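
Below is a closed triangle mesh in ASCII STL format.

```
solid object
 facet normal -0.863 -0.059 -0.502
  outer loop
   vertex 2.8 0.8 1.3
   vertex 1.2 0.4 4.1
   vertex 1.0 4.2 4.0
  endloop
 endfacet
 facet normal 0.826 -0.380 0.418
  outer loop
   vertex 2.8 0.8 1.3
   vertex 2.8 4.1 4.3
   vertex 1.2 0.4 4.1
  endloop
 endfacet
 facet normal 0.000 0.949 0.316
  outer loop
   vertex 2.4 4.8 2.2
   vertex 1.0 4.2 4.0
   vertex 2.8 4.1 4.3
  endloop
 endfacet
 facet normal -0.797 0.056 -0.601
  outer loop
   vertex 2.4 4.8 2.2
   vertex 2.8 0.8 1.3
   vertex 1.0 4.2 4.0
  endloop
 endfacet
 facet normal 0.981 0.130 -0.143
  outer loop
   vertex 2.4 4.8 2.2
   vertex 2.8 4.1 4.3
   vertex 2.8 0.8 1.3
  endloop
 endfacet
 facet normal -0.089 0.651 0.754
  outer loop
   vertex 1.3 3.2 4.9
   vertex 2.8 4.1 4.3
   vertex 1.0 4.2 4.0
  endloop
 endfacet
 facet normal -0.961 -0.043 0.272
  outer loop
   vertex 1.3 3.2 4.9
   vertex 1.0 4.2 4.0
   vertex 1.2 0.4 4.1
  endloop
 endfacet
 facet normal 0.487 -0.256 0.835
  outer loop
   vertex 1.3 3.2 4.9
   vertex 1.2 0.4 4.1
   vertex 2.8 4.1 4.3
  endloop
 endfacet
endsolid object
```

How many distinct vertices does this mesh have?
6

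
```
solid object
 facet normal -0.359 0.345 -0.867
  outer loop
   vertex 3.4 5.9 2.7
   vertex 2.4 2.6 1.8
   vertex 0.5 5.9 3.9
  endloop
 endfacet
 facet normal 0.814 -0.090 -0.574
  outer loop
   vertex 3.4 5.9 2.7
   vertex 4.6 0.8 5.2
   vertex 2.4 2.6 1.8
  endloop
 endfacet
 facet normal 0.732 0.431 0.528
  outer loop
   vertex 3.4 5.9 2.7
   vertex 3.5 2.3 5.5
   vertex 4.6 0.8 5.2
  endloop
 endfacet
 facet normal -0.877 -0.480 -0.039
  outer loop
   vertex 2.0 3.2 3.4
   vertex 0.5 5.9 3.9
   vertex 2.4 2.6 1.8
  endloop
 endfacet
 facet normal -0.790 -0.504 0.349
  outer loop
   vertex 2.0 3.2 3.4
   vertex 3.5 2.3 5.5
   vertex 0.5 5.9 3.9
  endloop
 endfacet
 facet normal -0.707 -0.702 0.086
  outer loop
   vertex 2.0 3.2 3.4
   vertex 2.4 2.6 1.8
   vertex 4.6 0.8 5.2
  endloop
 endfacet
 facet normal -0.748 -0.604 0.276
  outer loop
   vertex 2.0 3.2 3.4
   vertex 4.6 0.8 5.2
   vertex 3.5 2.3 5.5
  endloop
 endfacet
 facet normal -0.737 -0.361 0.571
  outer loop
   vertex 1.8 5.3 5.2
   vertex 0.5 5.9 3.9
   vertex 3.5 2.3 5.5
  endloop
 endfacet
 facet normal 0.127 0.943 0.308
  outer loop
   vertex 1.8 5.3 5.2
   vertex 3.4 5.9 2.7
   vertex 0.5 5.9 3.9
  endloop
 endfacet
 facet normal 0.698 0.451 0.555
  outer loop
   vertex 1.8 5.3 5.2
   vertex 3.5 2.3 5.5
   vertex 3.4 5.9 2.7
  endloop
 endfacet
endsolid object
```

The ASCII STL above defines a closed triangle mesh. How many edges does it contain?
15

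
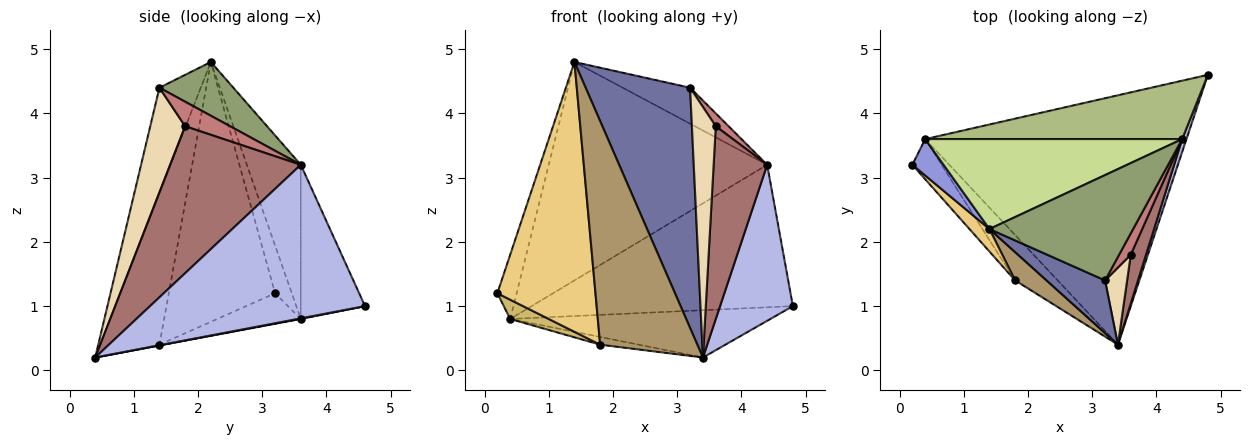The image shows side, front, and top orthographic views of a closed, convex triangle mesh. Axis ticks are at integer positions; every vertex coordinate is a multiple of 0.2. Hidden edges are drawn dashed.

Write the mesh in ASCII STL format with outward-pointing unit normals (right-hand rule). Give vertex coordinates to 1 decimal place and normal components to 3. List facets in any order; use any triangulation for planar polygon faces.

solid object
 facet normal -0.361 -0.911 0.200
  outer loop
   vertex 3.2 1.4 4.4
   vertex 1.4 2.2 4.8
   vertex 3.4 0.4 0.2
  endloop
 endfacet
 facet normal 0.002 0.186 -0.982
  outer loop
   vertex 0.4 3.6 0.8
   vertex 4.8 4.6 1.0
   vertex 3.4 0.4 0.2
  endloop
 endfacet
 facet normal -0.602 0.695 0.394
  outer loop
   vertex 0.4 3.6 0.8
   vertex 0.2 3.2 1.2
   vertex 1.4 2.2 4.8
  endloop
 endfacet
 facet normal 0.947 -0.321 0.026
  outer loop
   vertex 4.4 3.6 3.2
   vertex 3.4 0.4 0.2
   vertex 4.8 4.6 1.0
  endloop
 endfacet
 facet normal 0.334 0.305 0.892
  outer loop
   vertex 4.4 3.6 3.2
   vertex 1.4 2.2 4.8
   vertex 3.2 1.4 4.4
  endloop
 endfacet
 facet normal -0.222 0.902 0.370
  outer loop
   vertex 4.4 3.6 3.2
   vertex 4.8 4.6 1.0
   vertex 0.4 3.6 0.8
  endloop
 endfacet
 facet normal -0.223 0.901 0.371
  outer loop
   vertex 4.4 3.6 3.2
   vertex 0.4 3.6 0.8
   vertex 1.4 2.2 4.8
  endloop
 endfacet
 facet normal -0.019 0.167 -0.986
  outer loop
   vertex 1.8 1.4 0.4
   vertex 0.4 3.6 0.8
   vertex 3.4 0.4 0.2
  endloop
 endfacet
 facet normal -0.517 -0.849 0.107
  outer loop
   vertex 1.8 1.4 0.4
   vertex 3.4 0.4 0.2
   vertex 1.4 2.2 4.8
  endloop
 endfacet
 facet normal -0.684 -0.316 -0.658
  outer loop
   vertex 1.8 1.4 0.4
   vertex 0.2 3.2 1.2
   vertex 0.4 3.6 0.8
  endloop
 endfacet
 facet normal -0.734 -0.677 0.056
  outer loop
   vertex 1.8 1.4 0.4
   vertex 1.4 2.2 4.8
   vertex 0.2 3.2 1.2
  endloop
 endfacet
 facet normal 0.813 -0.556 0.171
  outer loop
   vertex 3.6 1.8 3.8
   vertex 3.2 1.4 4.4
   vertex 3.4 0.4 0.2
  endloop
 endfacet
 facet normal 0.921 -0.377 0.096
  outer loop
   vertex 3.6 1.8 3.8
   vertex 3.4 0.4 0.2
   vertex 4.4 3.6 3.2
  endloop
 endfacet
 facet normal 0.874 -0.250 0.416
  outer loop
   vertex 3.6 1.8 3.8
   vertex 4.4 3.6 3.2
   vertex 3.2 1.4 4.4
  endloop
 endfacet
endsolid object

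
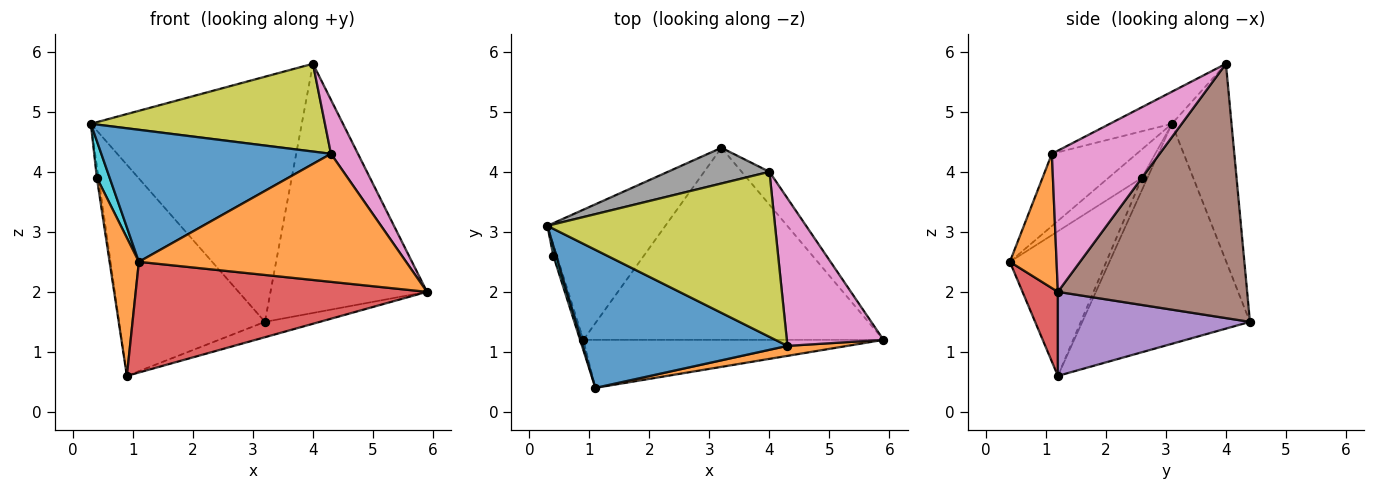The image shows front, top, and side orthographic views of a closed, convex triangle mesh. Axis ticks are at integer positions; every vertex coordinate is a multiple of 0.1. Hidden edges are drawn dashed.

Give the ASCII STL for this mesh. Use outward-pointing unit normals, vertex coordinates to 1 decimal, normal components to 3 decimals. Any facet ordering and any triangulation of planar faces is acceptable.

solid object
 facet normal -0.247 -0.670 0.700
  outer loop
   vertex 4.3 1.1 4.3
   vertex 0.3 3.1 4.8
   vertex 1.1 0.4 2.5
  endloop
 endfacet
 facet normal 0.172 -0.982 0.077
  outer loop
   vertex 4.3 1.1 4.3
   vertex 1.1 0.4 2.5
   vertex 5.9 1.2 2.0
  endloop
 endfacet
 facet normal -0.700 0.608 -0.375
  outer loop
   vertex 0.9 1.2 0.6
   vertex 0.3 3.1 4.8
   vertex 3.2 4.4 1.5
  endloop
 endfacet
 facet normal 0.111 -0.912 -0.396
  outer loop
   vertex 0.9 1.2 0.6
   vertex 5.9 1.2 2.0
   vertex 1.1 0.4 2.5
  endloop
 endfacet
 facet normal 0.269 0.077 -0.960
  outer loop
   vertex 0.9 1.2 0.6
   vertex 3.2 4.4 1.5
   vertex 5.9 1.2 2.0
  endloop
 endfacet
 facet normal 0.768 0.635 -0.084
  outer loop
   vertex 4.0 4.0 5.8
   vertex 5.9 1.2 2.0
   vertex 3.2 4.4 1.5
  endloop
 endfacet
 facet normal 0.808 -0.203 0.553
  outer loop
   vertex 4.0 4.0 5.8
   vertex 4.3 1.1 4.3
   vertex 5.9 1.2 2.0
  endloop
 endfacet
 facet normal -0.269 0.953 0.139
  outer loop
   vertex 4.0 4.0 5.8
   vertex 3.2 4.4 1.5
   vertex 0.3 3.1 4.8
  endloop
 endfacet
 facet normal -0.123 -0.466 0.876
  outer loop
   vertex 4.0 4.0 5.8
   vertex 0.3 3.1 4.8
   vertex 4.3 1.1 4.3
  endloop
 endfacet
 facet normal -0.930 -0.356 0.094
  outer loop
   vertex 0.4 2.6 3.9
   vertex 1.1 0.4 2.5
   vertex 0.3 3.1 4.8
  endloop
 endfacet
 facet normal -0.923 0.284 -0.260
  outer loop
   vertex 0.4 2.6 3.9
   vertex 0.3 3.1 4.8
   vertex 0.9 1.2 0.6
  endloop
 endfacet
 facet normal -0.957 -0.291 -0.022
  outer loop
   vertex 0.4 2.6 3.9
   vertex 0.9 1.2 0.6
   vertex 1.1 0.4 2.5
  endloop
 endfacet
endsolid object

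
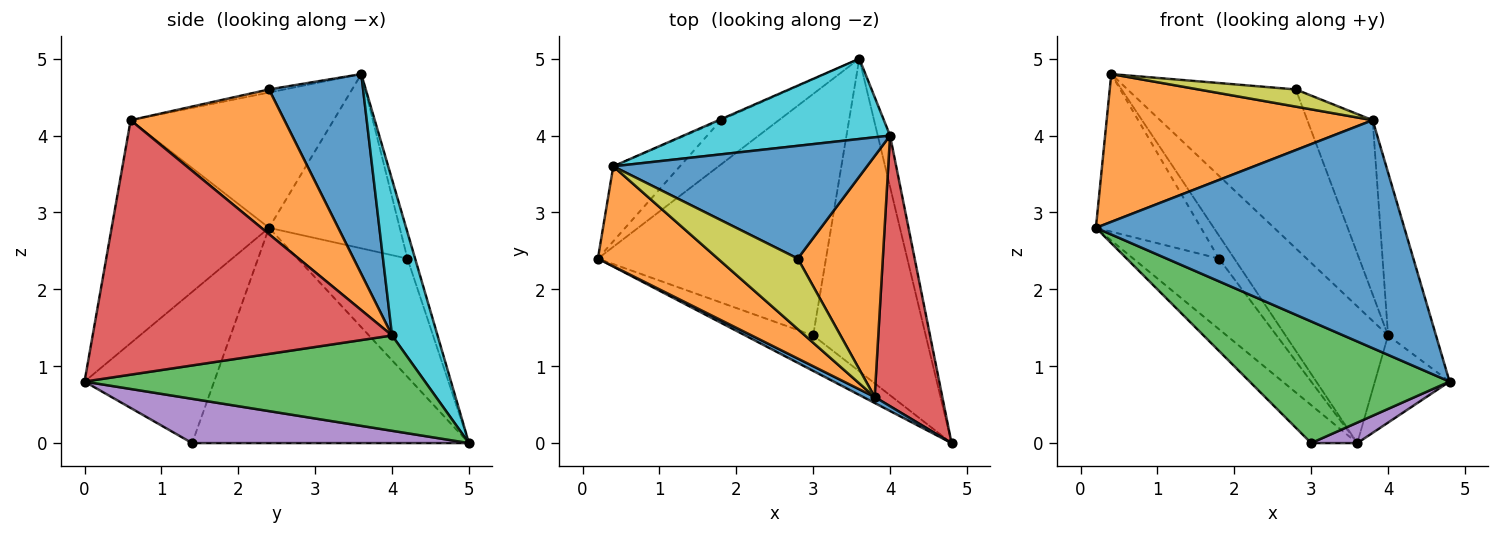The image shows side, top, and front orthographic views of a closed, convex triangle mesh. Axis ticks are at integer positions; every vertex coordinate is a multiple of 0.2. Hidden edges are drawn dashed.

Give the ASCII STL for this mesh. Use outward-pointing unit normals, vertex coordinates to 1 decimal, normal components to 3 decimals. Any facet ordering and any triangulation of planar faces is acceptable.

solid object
 facet normal -0.454 -0.890 0.024
  outer loop
   vertex 3.8 0.6 4.2
   vertex 0.2 2.4 2.8
   vertex 4.8 0.0 0.8
  endloop
 endfacet
 facet normal -0.534 -0.700 0.474
  outer loop
   vertex 3.8 0.6 4.2
   vertex 0.4 3.6 4.8
   vertex 0.2 2.4 2.8
  endloop
 endfacet
 facet normal -0.528 -0.815 -0.237
  outer loop
   vertex 3.0 1.4 0.0
   vertex 4.8 0.0 0.8
   vertex 0.2 2.4 2.8
  endloop
 endfacet
 facet normal -0.682 0.114 -0.723
  outer loop
   vertex 3.0 1.4 0.0
   vertex 0.2 2.4 2.8
   vertex 3.6 5.0 0.0
  endloop
 endfacet
 facet normal 0.365 -0.061 -0.929
  outer loop
   vertex 3.0 1.4 0.0
   vertex 3.6 5.0 0.0
   vertex 4.8 0.0 0.8
  endloop
 endfacet
 facet normal -0.736 0.574 -0.360
  outer loop
   vertex 1.8 4.2 2.4
   vertex 3.6 5.0 0.0
   vertex 0.2 2.4 2.8
  endloop
 endfacet
 facet normal -0.747 0.600 -0.286
  outer loop
   vertex 1.8 4.2 2.4
   vertex 0.2 2.4 2.8
   vertex 0.4 3.6 4.8
  endloop
 endfacet
 facet normal -0.447 0.894 -0.037
  outer loop
   vertex 1.8 4.2 2.4
   vertex 0.4 3.6 4.8
   vertex 3.6 5.0 0.0
  endloop
 endfacet
 facet normal -0.037 -0.237 0.971
  outer loop
   vertex 2.8 2.4 4.6
   vertex 0.4 3.6 4.8
   vertex 3.8 0.6 4.2
  endloop
 endfacet
 facet normal 0.357 0.805 0.473
  outer loop
   vertex 4.0 4.0 1.4
   vertex 3.6 5.0 0.0
   vertex 0.4 3.6 4.8
  endloop
 endfacet
 facet normal 0.415 0.742 0.527
  outer loop
   vertex 4.0 4.0 1.4
   vertex 0.4 3.6 4.8
   vertex 2.8 2.4 4.6
  endloop
 endfacet
 facet normal 0.810 0.344 0.476
  outer loop
   vertex 4.0 4.0 1.4
   vertex 2.8 2.4 4.6
   vertex 3.8 0.6 4.2
  endloop
 endfacet
 facet normal 0.969 0.213 -0.125
  outer loop
   vertex 4.0 4.0 1.4
   vertex 4.8 0.0 0.8
   vertex 3.6 5.0 0.0
  endloop
 endfacet
 facet normal 0.955 0.153 0.254
  outer loop
   vertex 4.0 4.0 1.4
   vertex 3.8 0.6 4.2
   vertex 4.8 0.0 0.8
  endloop
 endfacet
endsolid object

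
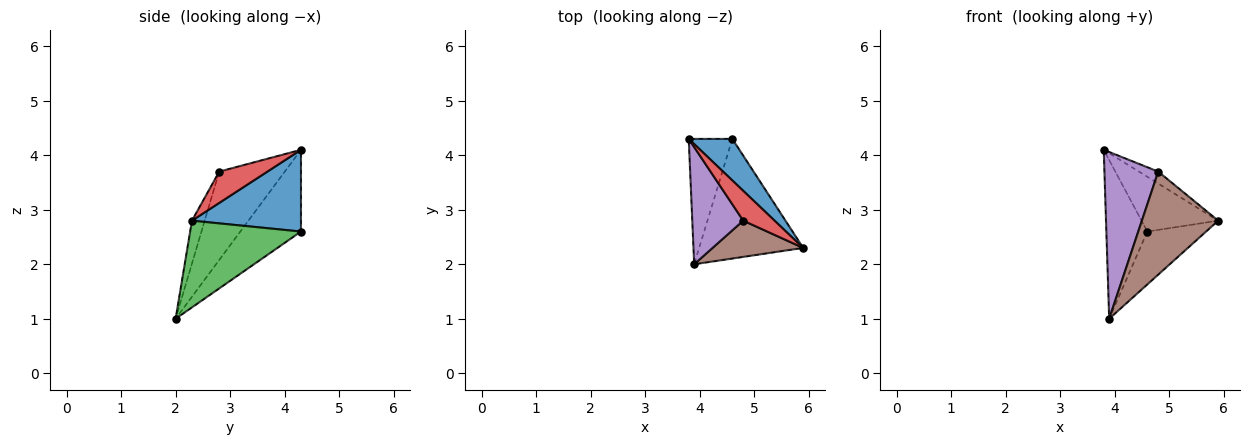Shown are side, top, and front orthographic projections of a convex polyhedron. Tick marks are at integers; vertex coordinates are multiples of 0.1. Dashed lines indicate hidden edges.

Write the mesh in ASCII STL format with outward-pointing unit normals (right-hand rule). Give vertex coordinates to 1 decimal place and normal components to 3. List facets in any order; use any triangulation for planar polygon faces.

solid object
 facet normal 0.750 0.527 0.400
  outer loop
   vertex 4.6 4.3 2.6
   vertex 3.8 4.3 4.1
   vertex 5.9 2.3 2.8
  endloop
 endfacet
 facet normal -0.758 0.512 -0.404
  outer loop
   vertex 4.6 4.3 2.6
   vertex 3.9 2.0 1.0
   vertex 3.8 4.3 4.1
  endloop
 endfacet
 facet normal 0.606 0.321 -0.727
  outer loop
   vertex 4.6 4.3 2.6
   vertex 5.9 2.3 2.8
   vertex 3.9 2.0 1.0
  endloop
 endfacet
 facet normal 0.680 0.272 0.680
  outer loop
   vertex 4.8 2.8 3.7
   vertex 5.9 2.3 2.8
   vertex 3.8 4.3 4.1
  endloop
 endfacet
 facet normal -0.706 -0.579 0.407
  outer loop
   vertex 4.8 2.8 3.7
   vertex 3.8 4.3 4.1
   vertex 3.9 2.0 1.0
  endloop
 endfacet
 facet normal -0.155 -0.932 0.328
  outer loop
   vertex 4.8 2.8 3.7
   vertex 3.9 2.0 1.0
   vertex 5.9 2.3 2.8
  endloop
 endfacet
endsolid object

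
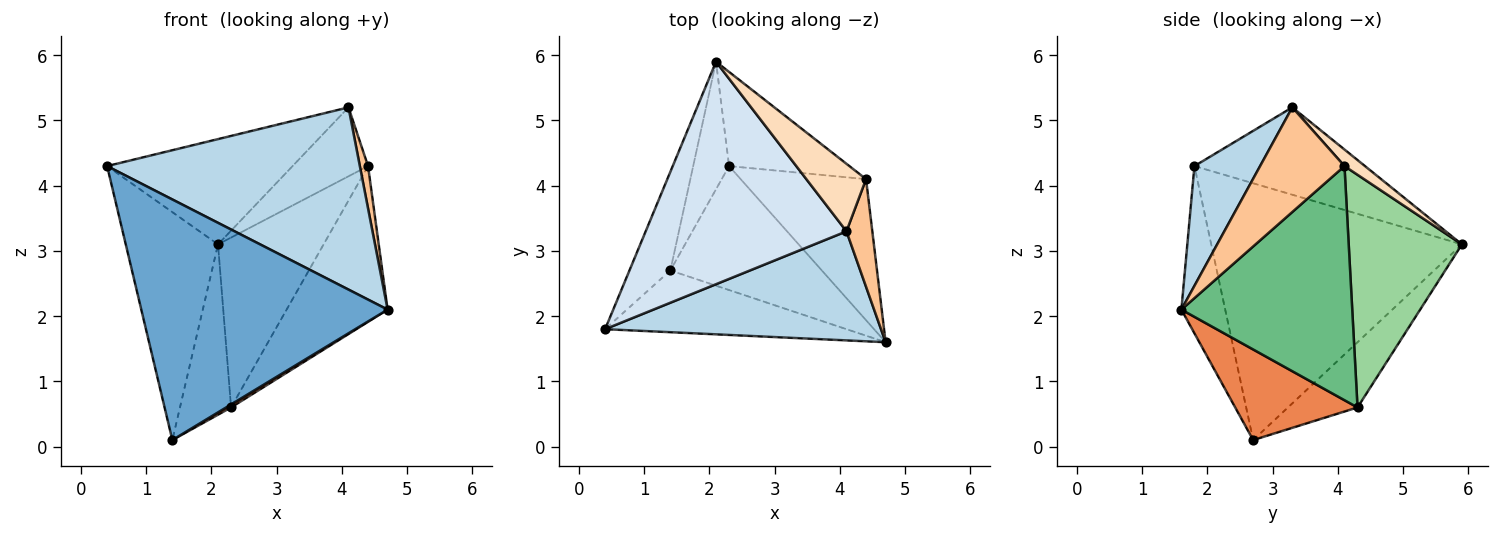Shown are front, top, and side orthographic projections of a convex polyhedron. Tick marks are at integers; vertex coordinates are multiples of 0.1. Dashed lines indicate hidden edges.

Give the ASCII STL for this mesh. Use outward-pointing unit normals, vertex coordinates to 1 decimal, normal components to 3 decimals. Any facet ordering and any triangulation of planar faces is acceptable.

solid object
 facet normal -0.170 -0.955 -0.245
  outer loop
   vertex 1.4 2.7 0.1
   vertex 4.7 1.6 2.1
   vertex 0.4 1.8 4.3
  endloop
 endfacet
 facet normal -0.928 0.342 -0.148
  outer loop
   vertex 1.4 2.7 0.1
   vertex 0.4 1.8 4.3
   vertex 2.1 5.9 3.1
  endloop
 endfacet
 facet normal 0.218 -0.837 0.501
  outer loop
   vertex 4.1 3.3 5.2
   vertex 0.4 1.8 4.3
   vertex 4.7 1.6 2.1
  endloop
 endfacet
 facet normal -0.366 0.398 0.841
  outer loop
   vertex 4.1 3.3 5.2
   vertex 2.1 5.9 3.1
   vertex 0.4 1.8 4.3
  endloop
 endfacet
 facet normal 0.513 -0.021 -0.858
  outer loop
   vertex 2.3 4.3 0.6
   vertex 4.7 1.6 2.1
   vertex 1.4 2.7 0.1
  endloop
 endfacet
 facet normal -0.737 0.541 -0.405
  outer loop
   vertex 2.3 4.3 0.6
   vertex 1.4 2.7 0.1
   vertex 2.1 5.9 3.1
  endloop
 endfacet
 facet normal 0.967 -0.094 0.239
  outer loop
   vertex 4.4 4.1 4.3
   vertex 4.1 3.3 5.2
   vertex 4.7 1.6 2.1
  endloop
 endfacet
 facet normal 0.190 0.701 0.687
  outer loop
   vertex 4.4 4.1 4.3
   vertex 2.1 5.9 3.1
   vertex 4.1 3.3 5.2
  endloop
 endfacet
 facet normal 0.782 0.462 -0.419
  outer loop
   vertex 4.4 4.1 4.3
   vertex 4.7 1.6 2.1
   vertex 2.3 4.3 0.6
  endloop
 endfacet
 facet normal 0.684 0.638 -0.354
  outer loop
   vertex 4.4 4.1 4.3
   vertex 2.3 4.3 0.6
   vertex 2.1 5.9 3.1
  endloop
 endfacet
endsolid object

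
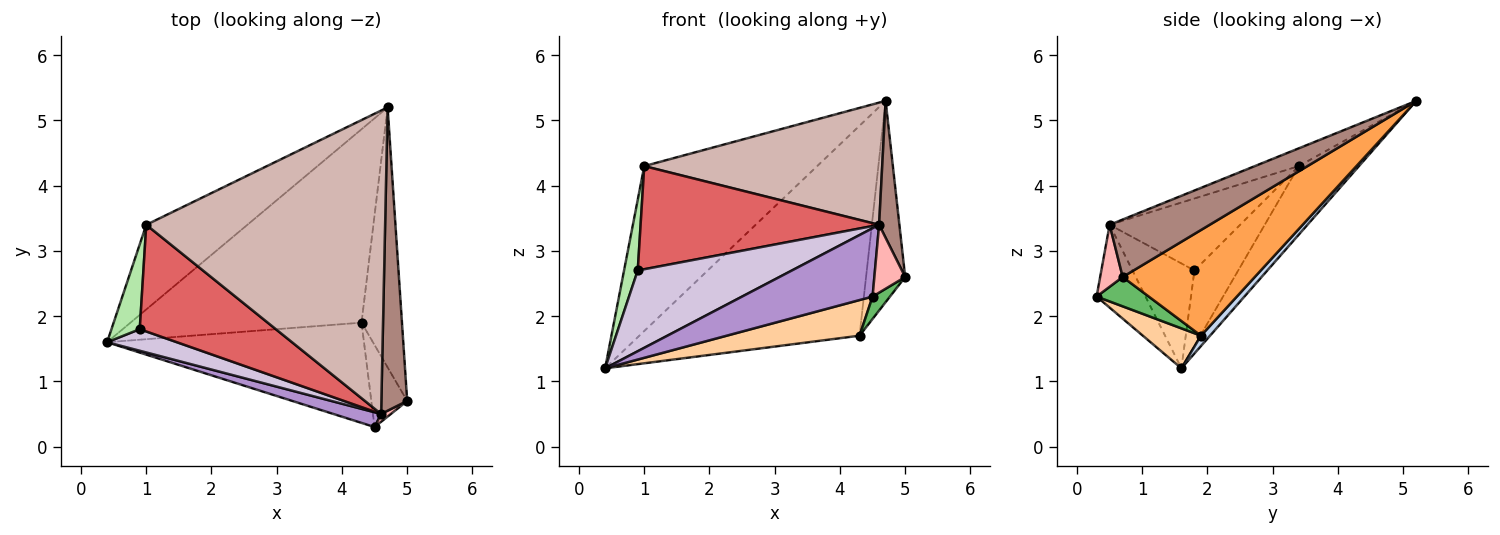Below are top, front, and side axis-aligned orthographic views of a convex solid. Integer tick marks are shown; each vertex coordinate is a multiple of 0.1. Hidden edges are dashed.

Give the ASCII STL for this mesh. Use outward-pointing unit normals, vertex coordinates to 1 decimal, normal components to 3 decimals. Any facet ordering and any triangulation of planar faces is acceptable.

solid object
 facet normal -0.296 0.850 -0.436
  outer loop
   vertex 1.0 3.4 4.3
   vertex 4.7 5.2 5.3
   vertex 0.4 1.6 1.2
  endloop
 endfacet
 facet normal 0.030 0.735 -0.677
  outer loop
   vertex 4.3 1.9 1.7
   vertex 0.4 1.6 1.2
   vertex 4.7 5.2 5.3
  endloop
 endfacet
 facet normal 0.900 0.267 -0.344
  outer loop
   vertex 4.3 1.9 1.7
   vertex 4.7 5.2 5.3
   vertex 5.0 0.7 2.6
  endloop
 endfacet
 facet normal 0.145 -0.331 -0.932
  outer loop
   vertex 4.3 1.9 1.7
   vertex 4.5 0.3 2.3
   vertex 0.4 1.6 1.2
  endloop
 endfacet
 facet normal 0.620 -0.207 -0.757
  outer loop
   vertex 4.3 1.9 1.7
   vertex 5.0 0.7 2.6
   vertex 4.5 0.3 2.3
  endloop
 endfacet
 facet normal -0.899 -0.281 0.337
  outer loop
   vertex 0.9 1.8 2.7
   vertex 1.0 3.4 4.3
   vertex 0.4 1.6 1.2
  endloop
 endfacet
 facet normal -0.355 -0.650 0.672
  outer loop
   vertex 4.6 0.5 3.4
   vertex 1.0 3.4 4.3
   vertex 0.9 1.8 2.7
  endloop
 endfacet
 facet normal 0.587 -0.804 0.093
  outer loop
   vertex 4.6 0.5 3.4
   vertex 4.5 0.3 2.3
   vertex 5.0 0.7 2.6
  endloop
 endfacet
 facet normal -0.344 -0.918 0.198
  outer loop
   vertex 4.6 0.5 3.4
   vertex 0.4 1.6 1.2
   vertex 4.5 0.3 2.3
  endloop
 endfacet
 facet normal -0.362 -0.901 0.241
  outer loop
   vertex 4.6 0.5 3.4
   vertex 0.9 1.8 2.7
   vertex 0.4 1.6 1.2
  endloop
 endfacet
 facet normal 0.897 -0.182 0.403
  outer loop
   vertex 4.6 0.5 3.4
   vertex 5.0 0.7 2.6
   vertex 4.7 5.2 5.3
  endloop
 endfacet
 facet normal -0.069 -0.373 0.925
  outer loop
   vertex 4.6 0.5 3.4
   vertex 4.7 5.2 5.3
   vertex 1.0 3.4 4.3
  endloop
 endfacet
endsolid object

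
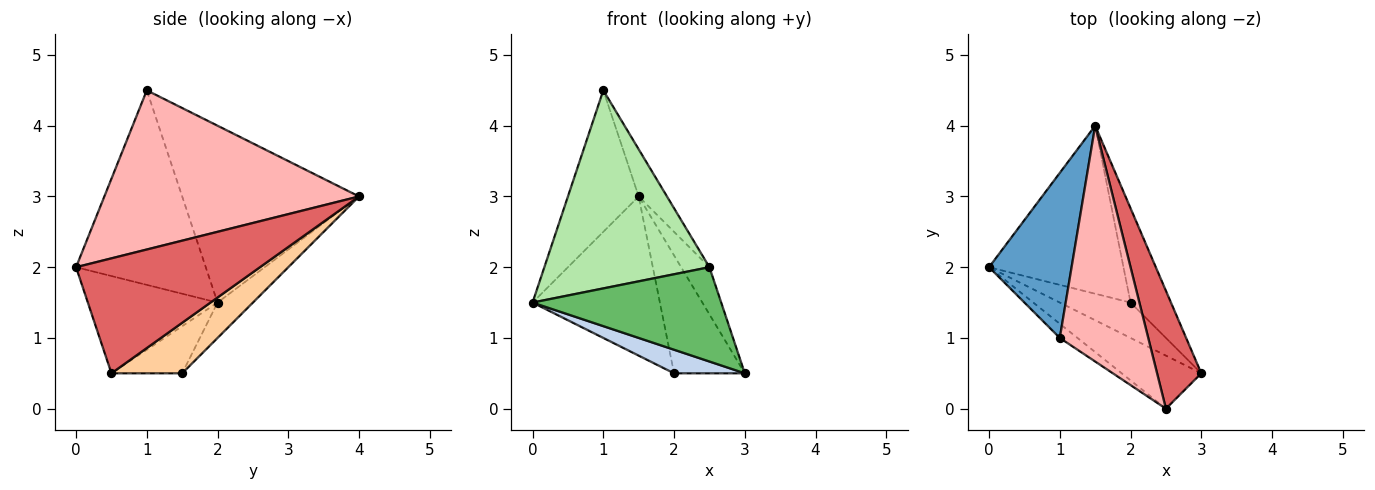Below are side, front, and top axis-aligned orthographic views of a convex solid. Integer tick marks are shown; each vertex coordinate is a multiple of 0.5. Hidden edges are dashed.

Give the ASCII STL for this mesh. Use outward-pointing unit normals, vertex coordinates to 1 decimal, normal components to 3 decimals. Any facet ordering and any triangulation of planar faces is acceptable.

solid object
 facet normal -0.852 0.341 0.398
  outer loop
   vertex 1.0 1.0 4.5
   vertex 1.5 4.0 3.0
   vertex 0.0 2.0 1.5
  endloop
 endfacet
 facet normal -0.485 -0.485 -0.728
  outer loop
   vertex 2.0 1.5 0.5
   vertex 3.0 0.5 0.5
   vertex 0.0 2.0 1.5
  endloop
 endfacet
 facet normal -0.188 0.676 -0.713
  outer loop
   vertex 2.0 1.5 0.5
   vertex 0.0 2.0 1.5
   vertex 1.5 4.0 3.0
  endloop
 endfacet
 facet normal 0.615 0.615 -0.492
  outer loop
   vertex 2.0 1.5 0.5
   vertex 1.5 4.0 3.0
   vertex 3.0 0.5 0.5
  endloop
 endfacet
 facet normal -0.514 -0.748 -0.421
  outer loop
   vertex 2.5 0.0 2.0
   vertex 0.0 2.0 1.5
   vertex 3.0 0.5 0.5
  endloop
 endfacet
 facet normal -0.617 -0.785 -0.056
  outer loop
   vertex 2.5 0.0 2.0
   vertex 1.0 1.0 4.5
   vertex 0.0 2.0 1.5
  endloop
 endfacet
 facet normal 0.924 0.142 0.355
  outer loop
   vertex 2.5 0.0 2.0
   vertex 3.0 0.5 0.5
   vertex 1.5 4.0 3.0
  endloop
 endfacet
 facet normal 0.870 0.097 0.483
  outer loop
   vertex 2.5 0.0 2.0
   vertex 1.5 4.0 3.0
   vertex 1.0 1.0 4.5
  endloop
 endfacet
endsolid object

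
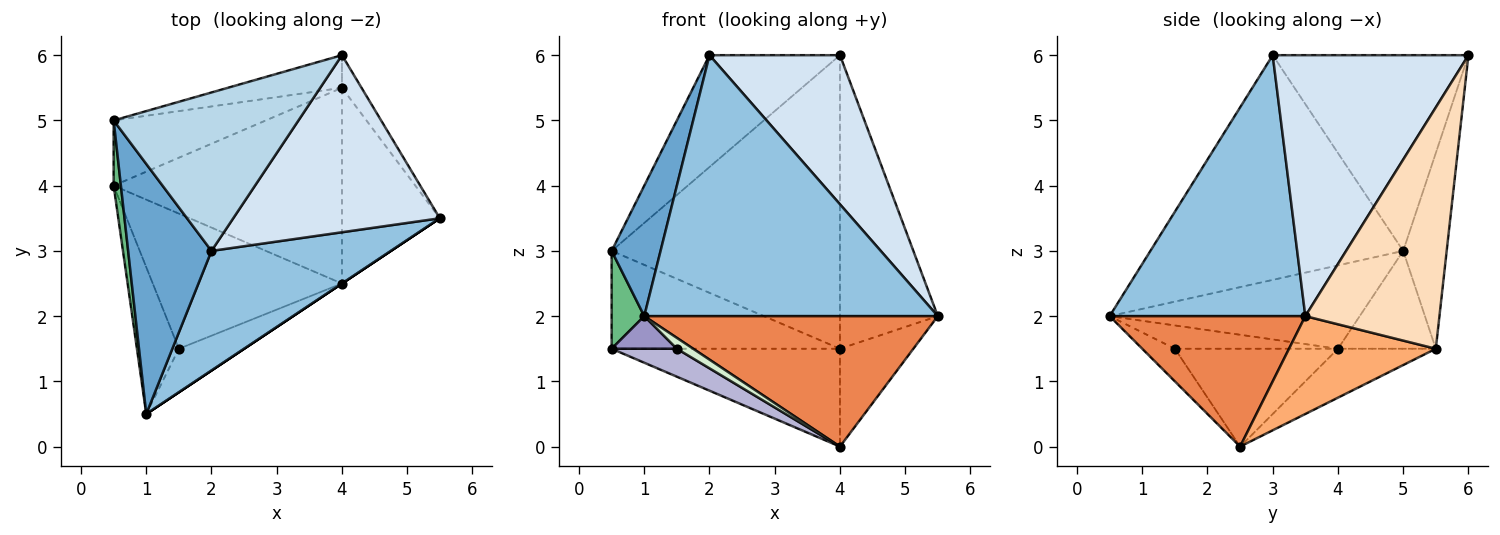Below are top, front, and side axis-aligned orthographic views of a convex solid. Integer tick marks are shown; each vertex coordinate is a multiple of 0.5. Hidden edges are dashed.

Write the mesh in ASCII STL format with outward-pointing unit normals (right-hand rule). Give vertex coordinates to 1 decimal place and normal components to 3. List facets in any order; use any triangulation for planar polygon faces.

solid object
 facet normal -0.923 -0.179 0.342
  outer loop
   vertex 2.0 3.0 6.0
   vertex 0.5 5.0 3.0
   vertex 1.0 0.5 2.0
  endloop
 endfacet
 facet normal 0.518 -0.777 0.356
  outer loop
   vertex 2.0 3.0 6.0
   vertex 1.0 0.5 2.0
   vertex 5.5 3.5 2.0
  endloop
 endfacet
 facet normal -0.654 0.436 0.618
  outer loop
   vertex 4.0 6.0 6.0
   vertex 0.5 5.0 3.0
   vertex 2.0 3.0 6.0
  endloop
 endfacet
 facet normal 0.695 -0.463 0.550
  outer loop
   vertex 4.0 6.0 6.0
   vertex 2.0 3.0 6.0
   vertex 5.5 3.5 2.0
  endloop
 endfacet
 facet normal 0.555 -0.832 0.000
  outer loop
   vertex 4.0 2.5 0.0
   vertex 5.5 3.5 2.0
   vertex 1.0 0.5 2.0
  endloop
 endfacet
 facet normal 0.667 0.333 -0.667
  outer loop
   vertex 4.0 5.5 1.5
   vertex 5.5 3.5 2.0
   vertex 4.0 2.5 0.0
  endloop
 endfacet
 facet normal -0.186 0.977 -0.109
  outer loop
   vertex 4.0 5.5 1.5
   vertex 0.5 5.0 3.0
   vertex 4.0 6.0 6.0
  endloop
 endfacet
 facet normal 0.806 0.588 -0.065
  outer loop
   vertex 4.0 5.5 1.5
   vertex 4.0 6.0 6.0
   vertex 5.5 3.5 2.0
  endloop
 endfacet
 facet normal -0.988 -0.129 0.086
  outer loop
   vertex 0.5 4.0 1.5
   vertex 1.0 0.5 2.0
   vertex 0.5 5.0 3.0
  endloop
 endfacet
 facet normal -0.336 0.784 -0.522
  outer loop
   vertex 0.5 4.0 1.5
   vertex 0.5 5.0 3.0
   vertex 4.0 5.5 1.5
  endloop
 endfacet
 facet normal -0.188 0.439 -0.878
  outer loop
   vertex 0.5 4.0 1.5
   vertex 4.0 5.5 1.5
   vertex 4.0 2.5 0.0
  endloop
 endfacet
 facet normal -0.436 -0.218 -0.873
  outer loop
   vertex 1.5 1.5 1.5
   vertex 4.0 2.5 0.0
   vertex 1.0 0.5 2.0
  endloop
 endfacet
 facet normal -0.477 -0.191 -0.858
  outer loop
   vertex 1.5 1.5 1.5
   vertex 1.0 0.5 2.0
   vertex 0.5 4.0 1.5
  endloop
 endfacet
 facet normal -0.452 -0.181 -0.874
  outer loop
   vertex 1.5 1.5 1.5
   vertex 0.5 4.0 1.5
   vertex 4.0 2.5 0.0
  endloop
 endfacet
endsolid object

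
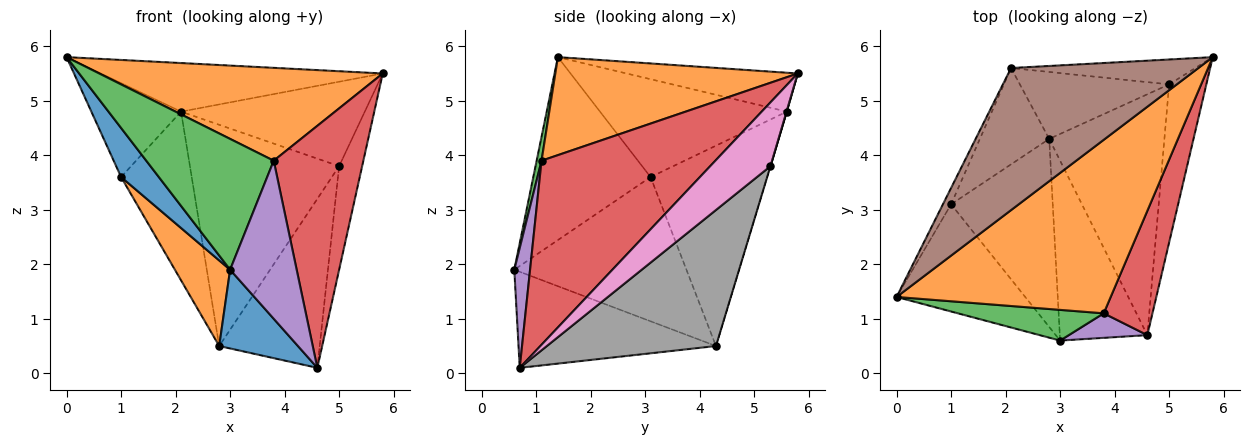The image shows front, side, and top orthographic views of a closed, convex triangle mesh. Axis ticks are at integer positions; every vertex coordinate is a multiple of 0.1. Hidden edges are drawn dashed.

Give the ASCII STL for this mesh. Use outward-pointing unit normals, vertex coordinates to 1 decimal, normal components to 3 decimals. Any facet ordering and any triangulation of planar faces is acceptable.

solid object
 facet normal -0.709 -0.283 -0.646
  outer loop
   vertex 2.8 4.3 0.5
   vertex 4.6 0.7 0.1
   vertex 3.0 0.6 1.9
  endloop
 endfacet
 facet normal 0.374 -0.438 0.818
  outer loop
   vertex 3.8 1.1 3.9
   vertex 5.8 5.8 5.5
   vertex 0.0 1.4 5.8
  endloop
 endfacet
 facet normal 0.037 -0.973 0.228
  outer loop
   vertex 3.8 1.1 3.9
   vertex 0.0 1.4 5.8
   vertex 3.0 0.6 1.9
  endloop
 endfacet
 facet normal 0.865 -0.446 0.229
  outer loop
   vertex 3.8 1.1 3.9
   vertex 4.6 0.7 0.1
   vertex 5.8 5.8 5.5
  endloop
 endfacet
 facet normal 0.228 -0.962 0.149
  outer loop
   vertex 3.8 1.1 3.9
   vertex 3.0 0.6 1.9
   vertex 4.6 0.7 0.1
  endloop
 endfacet
 facet normal -0.193 0.317 0.928
  outer loop
   vertex 2.1 5.6 4.8
   vertex 0.0 1.4 5.8
   vertex 5.8 5.8 5.5
  endloop
 endfacet
 facet normal 0.820 0.313 -0.478
  outer loop
   vertex 5.0 5.3 3.8
   vertex 5.8 5.8 5.5
   vertex 4.6 0.7 0.1
  endloop
 endfacet
 facet normal 0.695 0.413 -0.589
  outer loop
   vertex 5.0 5.3 3.8
   vertex 4.6 0.7 0.1
   vertex 2.8 4.3 0.5
  endloop
 endfacet
 facet normal 0.002 0.959 -0.283
  outer loop
   vertex 5.0 5.3 3.8
   vertex 2.1 5.6 4.8
   vertex 5.8 5.8 5.5
  endloop
 endfacet
 facet normal -0.001 0.957 -0.290
  outer loop
   vertex 5.0 5.3 3.8
   vertex 2.8 4.3 0.5
   vertex 2.1 5.6 4.8
  endloop
 endfacet
 facet normal -0.791 -0.255 -0.556
  outer loop
   vertex 1.0 3.1 3.6
   vertex 3.0 0.6 1.9
   vertex 0.0 1.4 5.8
  endloop
 endfacet
 facet normal -0.791 -0.254 -0.557
  outer loop
   vertex 1.0 3.1 3.6
   vertex 2.8 4.3 0.5
   vertex 3.0 0.6 1.9
  endloop
 endfacet
 facet normal -0.899 0.432 -0.075
  outer loop
   vertex 1.0 3.1 3.6
   vertex 0.0 1.4 5.8
   vertex 2.1 5.6 4.8
  endloop
 endfacet
 facet normal -0.820 0.497 -0.284
  outer loop
   vertex 1.0 3.1 3.6
   vertex 2.1 5.6 4.8
   vertex 2.8 4.3 0.5
  endloop
 endfacet
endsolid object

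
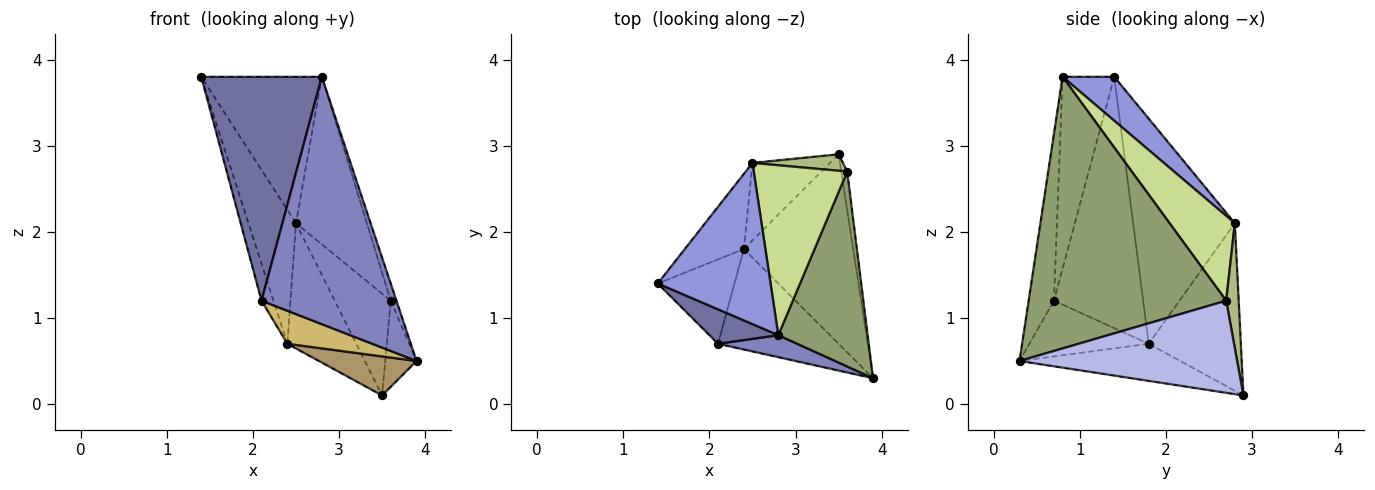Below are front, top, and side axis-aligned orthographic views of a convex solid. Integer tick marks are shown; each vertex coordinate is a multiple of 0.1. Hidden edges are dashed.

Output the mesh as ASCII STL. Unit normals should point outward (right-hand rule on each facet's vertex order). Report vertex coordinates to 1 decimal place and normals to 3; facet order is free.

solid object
 facet normal -0.390 -0.910 0.140
  outer loop
   vertex 2.1 0.7 1.2
   vertex 2.8 0.8 3.8
   vertex 1.4 1.4 3.8
  endloop
 endfacet
 facet normal -0.184 -0.979 0.087
  outer loop
   vertex 2.1 0.7 1.2
   vertex 3.9 0.3 0.5
   vertex 2.8 0.8 3.8
  endloop
 endfacet
 facet normal 0.277 0.646 0.711
  outer loop
   vertex 2.5 2.8 2.1
   vertex 1.4 1.4 3.8
   vertex 2.8 0.8 3.8
  endloop
 endfacet
 facet normal 0.988 0.142 -0.064
  outer loop
   vertex 3.6 2.7 1.2
   vertex 3.9 0.3 0.5
   vertex 3.5 2.9 0.1
  endloop
 endfacet
 facet normal 0.950 0.028 0.312
  outer loop
   vertex 3.6 2.7 1.2
   vertex 2.8 0.8 3.8
   vertex 3.9 0.3 0.5
  endloop
 endfacet
 facet normal 0.215 0.964 0.156
  outer loop
   vertex 3.6 2.7 1.2
   vertex 3.5 2.9 0.1
   vertex 2.5 2.8 2.1
  endloop
 endfacet
 facet normal 0.543 0.590 0.598
  outer loop
   vertex 3.6 2.7 1.2
   vertex 2.5 2.8 2.1
   vertex 2.8 0.8 3.8
  endloop
 endfacet
 facet normal -0.751 0.562 -0.347
  outer loop
   vertex 2.4 1.8 0.7
   vertex 2.5 2.8 2.1
   vertex 3.5 2.9 0.1
  endloop
 endfacet
 facet normal -0.315 -0.192 -0.929
  outer loop
   vertex 2.4 1.8 0.7
   vertex 3.5 2.9 0.1
   vertex 3.9 0.3 0.5
  endloop
 endfacet
 facet normal -0.402 -0.286 -0.870
  outer loop
   vertex 2.4 1.8 0.7
   vertex 3.9 0.3 0.5
   vertex 2.1 0.7 1.2
  endloop
 endfacet
 facet normal -0.949 0.127 -0.290
  outer loop
   vertex 2.4 1.8 0.7
   vertex 2.1 0.7 1.2
   vertex 1.4 1.4 3.8
  endloop
 endfacet
 facet normal -0.881 0.412 -0.231
  outer loop
   vertex 2.4 1.8 0.7
   vertex 1.4 1.4 3.8
   vertex 2.5 2.8 2.1
  endloop
 endfacet
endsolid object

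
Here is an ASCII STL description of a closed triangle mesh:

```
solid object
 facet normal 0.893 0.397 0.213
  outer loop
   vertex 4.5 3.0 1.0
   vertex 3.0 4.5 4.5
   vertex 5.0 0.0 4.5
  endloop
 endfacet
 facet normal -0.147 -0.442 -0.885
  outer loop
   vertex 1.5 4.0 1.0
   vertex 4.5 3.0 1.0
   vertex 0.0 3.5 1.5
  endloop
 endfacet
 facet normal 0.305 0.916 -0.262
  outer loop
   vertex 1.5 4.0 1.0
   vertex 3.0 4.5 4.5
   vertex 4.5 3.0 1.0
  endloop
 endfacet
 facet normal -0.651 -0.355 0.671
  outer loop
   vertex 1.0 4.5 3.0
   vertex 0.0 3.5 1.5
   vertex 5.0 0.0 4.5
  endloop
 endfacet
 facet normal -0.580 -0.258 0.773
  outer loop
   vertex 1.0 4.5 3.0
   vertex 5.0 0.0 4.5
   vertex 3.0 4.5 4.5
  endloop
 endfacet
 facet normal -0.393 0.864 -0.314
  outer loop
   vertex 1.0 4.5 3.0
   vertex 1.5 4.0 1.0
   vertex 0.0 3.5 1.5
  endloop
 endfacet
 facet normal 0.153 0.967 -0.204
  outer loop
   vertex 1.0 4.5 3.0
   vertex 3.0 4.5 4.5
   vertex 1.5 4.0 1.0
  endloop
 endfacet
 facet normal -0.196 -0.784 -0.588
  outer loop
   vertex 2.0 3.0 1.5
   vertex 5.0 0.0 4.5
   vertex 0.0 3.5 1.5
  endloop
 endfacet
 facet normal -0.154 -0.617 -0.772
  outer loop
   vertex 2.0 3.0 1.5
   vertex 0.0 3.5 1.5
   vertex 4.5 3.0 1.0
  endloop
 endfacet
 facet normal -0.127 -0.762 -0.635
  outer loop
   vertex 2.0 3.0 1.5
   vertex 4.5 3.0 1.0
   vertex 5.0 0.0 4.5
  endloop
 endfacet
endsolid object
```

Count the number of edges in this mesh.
15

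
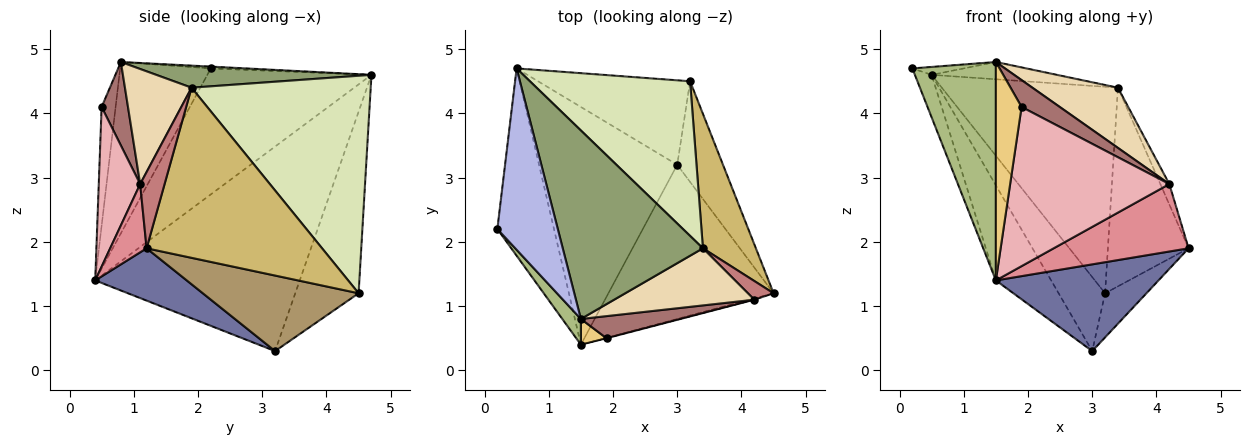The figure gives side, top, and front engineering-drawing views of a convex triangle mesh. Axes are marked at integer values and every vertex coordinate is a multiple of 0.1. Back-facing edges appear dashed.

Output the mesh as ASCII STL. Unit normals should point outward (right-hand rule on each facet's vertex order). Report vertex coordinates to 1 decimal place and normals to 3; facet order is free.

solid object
 facet normal 0.266 -0.473 -0.840
  outer loop
   vertex 1.5 0.4 1.4
   vertex 3.0 3.2 0.3
   vertex 4.5 1.2 1.9
  endloop
 endfacet
 facet normal -0.908 0.093 -0.408
  outer loop
   vertex 1.5 0.4 1.4
   vertex 0.2 2.2 4.7
   vertex 0.5 4.7 4.6
  endloop
 endfacet
 facet normal -0.809 0.219 -0.546
  outer loop
   vertex 1.5 0.4 1.4
   vertex 0.5 4.7 4.6
   vertex 3.0 3.2 0.3
  endloop
 endfacet
 facet normal -0.030 0.044 0.999
  outer loop
   vertex 1.5 0.8 4.8
   vertex 0.5 4.7 4.6
   vertex 0.2 2.2 4.7
  endloop
 endfacet
 facet normal 0.155 0.090 0.984
  outer loop
   vertex 1.5 0.8 4.8
   vertex 3.4 1.9 4.4
   vertex 0.5 4.7 4.6
  endloop
 endfacet
 facet normal -0.733 -0.675 0.079
  outer loop
   vertex 1.5 0.8 4.8
   vertex 0.2 2.2 4.7
   vertex 1.5 0.4 1.4
  endloop
 endfacet
 facet normal -0.668 0.490 -0.560
  outer loop
   vertex 3.2 4.5 1.2
   vertex 3.0 3.2 0.3
   vertex 0.5 4.7 4.6
  endloop
 endfacet
 facet normal 0.631 0.621 0.465
  outer loop
   vertex 3.2 4.5 1.2
   vertex 0.5 4.7 4.6
   vertex 3.4 1.9 4.4
  endloop
 endfacet
 facet normal 0.834 0.221 -0.505
  outer loop
   vertex 3.2 4.5 1.2
   vertex 4.5 1.2 1.9
   vertex 3.0 3.2 0.3
  endloop
 endfacet
 facet normal 0.874 0.402 0.272
  outer loop
   vertex 3.2 4.5 1.2
   vertex 3.4 1.9 4.4
   vertex 4.5 1.2 1.9
  endloop
 endfacet
 facet normal -0.475 -0.874 0.103
  outer loop
   vertex 1.9 0.5 4.1
   vertex 1.5 0.8 4.8
   vertex 1.5 0.4 1.4
  endloop
 endfacet
 facet normal 0.492 -0.632 0.599
  outer loop
   vertex 4.2 1.1 2.9
   vertex 3.4 1.9 4.4
   vertex 1.5 0.8 4.8
  endloop
 endfacet
 facet normal 0.470 -0.681 0.561
  outer loop
   vertex 4.2 1.1 2.9
   vertex 1.5 0.8 4.8
   vertex 1.9 0.5 4.1
  endloop
 endfacet
 facet normal 0.895 0.330 0.301
  outer loop
   vertex 4.2 1.1 2.9
   vertex 4.5 1.2 1.9
   vertex 3.4 1.9 4.4
  endloop
 endfacet
 facet normal 0.260 -0.965 -0.018
  outer loop
   vertex 4.2 1.1 2.9
   vertex 1.5 0.4 1.4
   vertex 4.5 1.2 1.9
  endloop
 endfacet
 facet normal 0.252 -0.968 -0.001
  outer loop
   vertex 4.2 1.1 2.9
   vertex 1.9 0.5 4.1
   vertex 1.5 0.4 1.4
  endloop
 endfacet
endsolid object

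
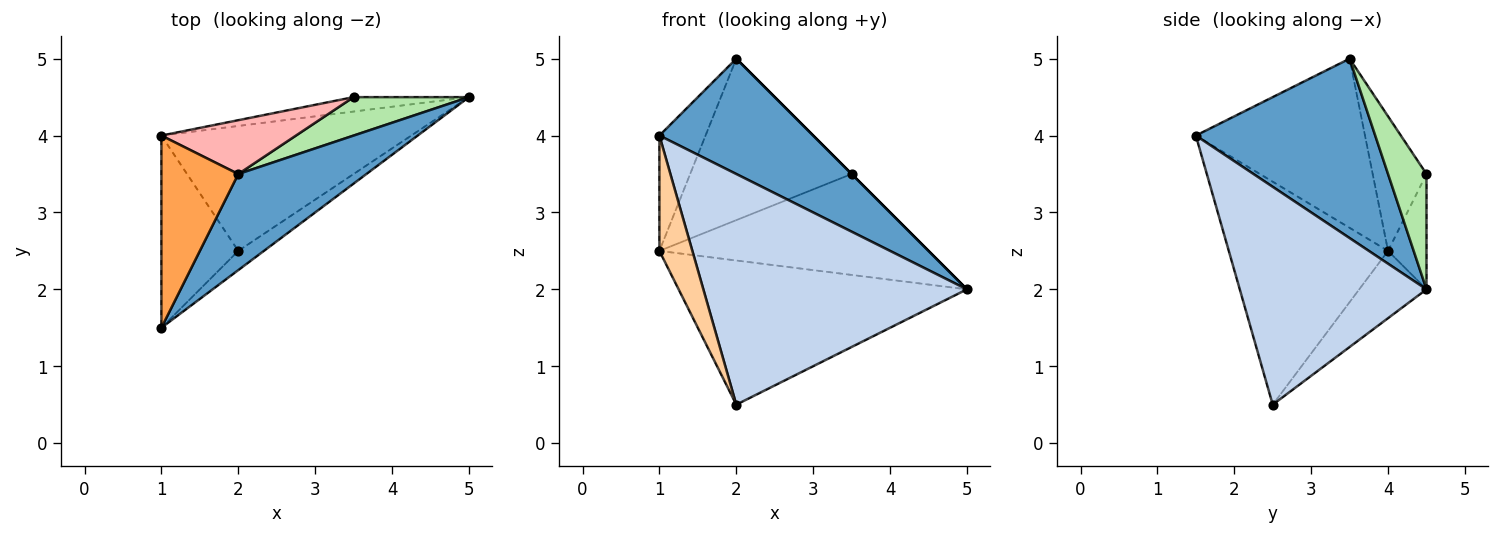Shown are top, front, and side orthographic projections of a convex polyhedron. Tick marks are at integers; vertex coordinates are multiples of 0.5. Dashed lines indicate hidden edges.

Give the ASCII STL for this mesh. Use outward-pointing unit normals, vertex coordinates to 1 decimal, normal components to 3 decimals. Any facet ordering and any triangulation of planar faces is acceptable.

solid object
 facet normal 0.667 -0.572 0.477
  outer loop
   vertex 2.0 3.5 5.0
   vertex 1.0 1.5 4.0
   vertex 5.0 4.5 2.0
  endloop
 endfacet
 facet normal 0.577 -0.814 -0.068
  outer loop
   vertex 2.0 2.5 0.5
   vertex 5.0 4.5 2.0
   vertex 1.0 1.5 4.0
  endloop
 endfacet
 facet normal -0.884 0.241 0.402
  outer loop
   vertex 1.0 4.0 2.5
   vertex 1.0 1.5 4.0
   vertex 2.0 3.5 5.0
  endloop
 endfacet
 facet normal -0.928 -0.192 -0.320
  outer loop
   vertex 1.0 4.0 2.5
   vertex 2.0 2.5 0.5
   vertex 1.0 1.5 4.0
  endloop
 endfacet
 facet normal -0.174 0.744 -0.645
  outer loop
   vertex 1.0 4.0 2.5
   vertex 5.0 4.5 2.0
   vertex 2.0 2.5 0.5
  endloop
 endfacet
 facet normal 0.707 0.000 0.707
  outer loop
   vertex 3.5 4.5 3.5
   vertex 2.0 3.5 5.0
   vertex 5.0 4.5 2.0
  endloop
 endfacet
 facet normal -0.140 0.980 -0.140
  outer loop
   vertex 3.5 4.5 3.5
   vertex 5.0 4.5 2.0
   vertex 1.0 4.0 2.5
  endloop
 endfacet
 facet normal -0.302 0.905 0.302
  outer loop
   vertex 3.5 4.5 3.5
   vertex 1.0 4.0 2.5
   vertex 2.0 3.5 5.0
  endloop
 endfacet
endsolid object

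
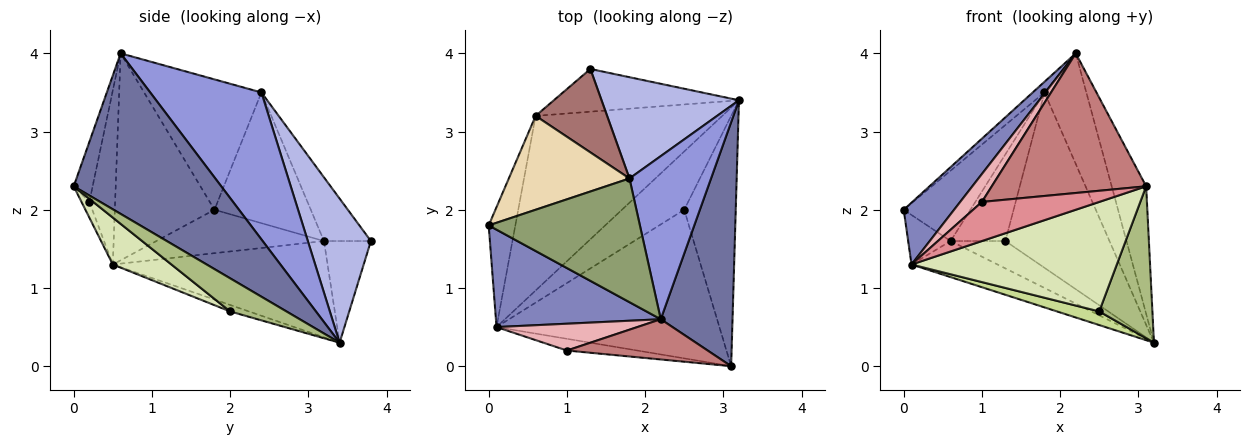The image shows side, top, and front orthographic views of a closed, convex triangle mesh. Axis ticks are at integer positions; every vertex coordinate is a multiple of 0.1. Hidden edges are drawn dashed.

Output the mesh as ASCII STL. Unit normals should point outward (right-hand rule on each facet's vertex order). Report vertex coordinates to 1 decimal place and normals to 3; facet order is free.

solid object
 facet normal 0.893 0.209 0.399
  outer loop
   vertex 2.2 0.6 4.0
   vertex 3.1 0.0 2.3
   vertex 3.2 3.4 0.3
  endloop
 endfacet
 facet normal -0.727 -0.368 0.579
  outer loop
   vertex 0.1 0.5 1.3
   vertex 2.2 0.6 4.0
   vertex 0.0 1.8 2.0
  endloop
 endfacet
 facet normal 0.830 0.313 0.461
  outer loop
   vertex 1.8 2.4 3.5
   vertex 2.2 0.6 4.0
   vertex 3.2 3.4 0.3
  endloop
 endfacet
 facet normal 0.464 0.767 0.443
  outer loop
   vertex 1.8 2.4 3.5
   vertex 3.2 3.4 0.3
   vertex 1.3 3.8 1.6
  endloop
 endfacet
 facet normal -0.652 0.065 0.756
  outer loop
   vertex 1.8 2.4 3.5
   vertex 0.0 1.8 2.0
   vertex 2.2 0.6 4.0
  endloop
 endfacet
 facet normal 0.482 -0.455 -0.749
  outer loop
   vertex 2.5 2.0 0.7
   vertex 3.2 3.4 0.3
   vertex 3.1 0.0 2.3
  endloop
 endfacet
 facet normal -0.101 -0.226 -0.969
  outer loop
   vertex 2.5 2.0 0.7
   vertex 0.1 0.5 1.3
   vertex 3.2 3.4 0.3
  endloop
 endfacet
 facet normal 0.167 -0.585 -0.794
  outer loop
   vertex 2.5 2.0 0.7
   vertex 3.1 0.0 2.3
   vertex 0.1 0.5 1.3
  endloop
 endfacet
 facet normal -0.420 0.490 -0.764
  outer loop
   vertex 0.6 3.2 1.6
   vertex 1.3 3.8 1.6
   vertex 3.2 3.4 0.3
  endloop
 endfacet
 facet normal -0.451 0.181 -0.874
  outer loop
   vertex 0.6 3.2 1.6
   vertex 3.2 3.4 0.3
   vertex 0.1 0.5 1.3
  endloop
 endfacet
 facet normal -0.833 0.211 -0.511
  outer loop
   vertex 0.6 3.2 1.6
   vertex 0.1 0.5 1.3
   vertex 0.0 1.8 2.0
  endloop
 endfacet
 facet normal -0.655 0.453 0.605
  outer loop
   vertex 0.6 3.2 1.6
   vertex 0.0 1.8 2.0
   vertex 1.8 2.4 3.5
  endloop
 endfacet
 facet normal -0.525 0.613 0.590
  outer loop
   vertex 0.6 3.2 1.6
   vertex 1.8 2.4 3.5
   vertex 1.3 3.8 1.6
  endloop
 endfacet
 facet normal -0.117 -0.954 0.275
  outer loop
   vertex 1.0 0.2 2.1
   vertex 3.1 0.0 2.3
   vertex 2.2 0.6 4.0
  endloop
 endfacet
 facet normal -0.064 -0.956 -0.287
  outer loop
   vertex 1.0 0.2 2.1
   vertex 0.1 0.5 1.3
   vertex 3.1 0.0 2.3
  endloop
 endfacet
 facet normal -0.650 -0.548 0.526
  outer loop
   vertex 1.0 0.2 2.1
   vertex 2.2 0.6 4.0
   vertex 0.1 0.5 1.3
  endloop
 endfacet
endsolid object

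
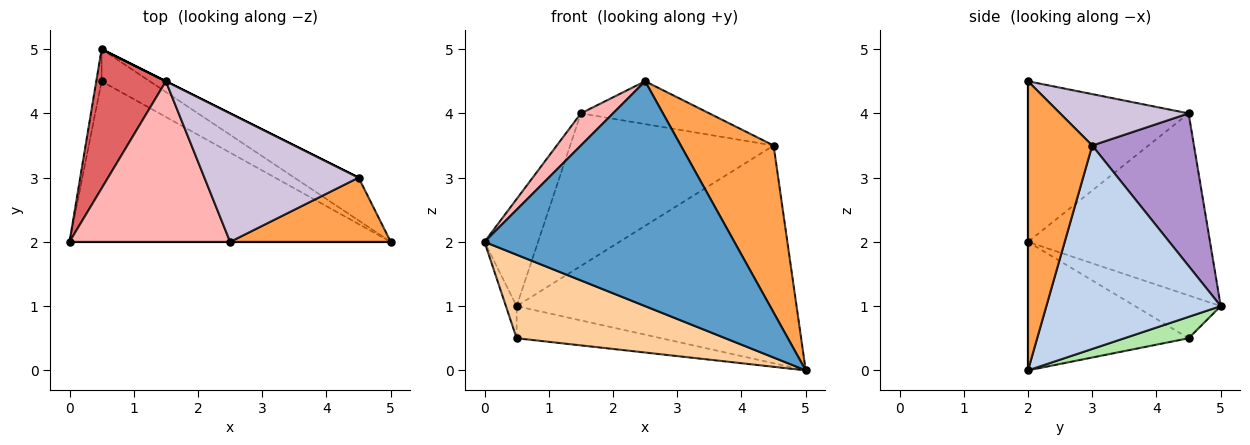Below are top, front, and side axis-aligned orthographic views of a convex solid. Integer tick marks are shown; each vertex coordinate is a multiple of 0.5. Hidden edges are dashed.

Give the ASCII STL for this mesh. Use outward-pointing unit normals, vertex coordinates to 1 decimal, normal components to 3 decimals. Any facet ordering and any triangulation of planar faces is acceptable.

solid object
 facet normal 0.000 -1.000 0.000
  outer loop
   vertex 2.5 2.0 4.5
   vertex 0.0 2.0 2.0
   vertex 5.0 2.0 0.0
  endloop
 endfacet
 facet normal 0.522 0.837 -0.165
  outer loop
   vertex 4.5 3.0 3.5
   vertex 5.0 2.0 0.0
   vertex 0.5 5.0 1.0
  endloop
 endfacet
 facet normal 0.543 -0.784 0.302
  outer loop
   vertex 4.5 3.0 3.5
   vertex 2.5 2.0 4.5
   vertex 5.0 2.0 0.0
  endloop
 endfacet
 facet normal -0.334 -0.435 -0.836
  outer loop
   vertex 0.5 4.5 0.5
   vertex 5.0 2.0 0.0
   vertex 0.0 2.0 2.0
  endloop
 endfacet
 facet normal -0.985 0.123 -0.123
  outer loop
   vertex 0.5 4.5 0.5
   vertex 0.0 2.0 2.0
   vertex 0.5 5.0 1.0
  endloop
 endfacet
 facet normal 0.300 0.675 -0.675
  outer loop
   vertex 0.5 4.5 0.5
   vertex 0.5 5.0 1.0
   vertex 5.0 2.0 0.0
  endloop
 endfacet
 facet normal -0.901 0.265 0.344
  outer loop
   vertex 1.5 4.5 4.0
   vertex 0.5 5.0 1.0
   vertex 0.0 2.0 2.0
  endloop
 endfacet
 facet normal -0.700 -0.140 0.700
  outer loop
   vertex 1.5 4.5 4.0
   vertex 0.0 2.0 2.0
   vertex 2.5 2.0 4.5
  endloop
 endfacet
 facet normal 0.447 0.894 0.000
  outer loop
   vertex 1.5 4.5 4.0
   vertex 4.5 3.0 3.5
   vertex 0.5 5.0 1.0
  endloop
 endfacet
 facet normal 0.302 0.302 0.905
  outer loop
   vertex 1.5 4.5 4.0
   vertex 2.5 2.0 4.5
   vertex 4.5 3.0 3.5
  endloop
 endfacet
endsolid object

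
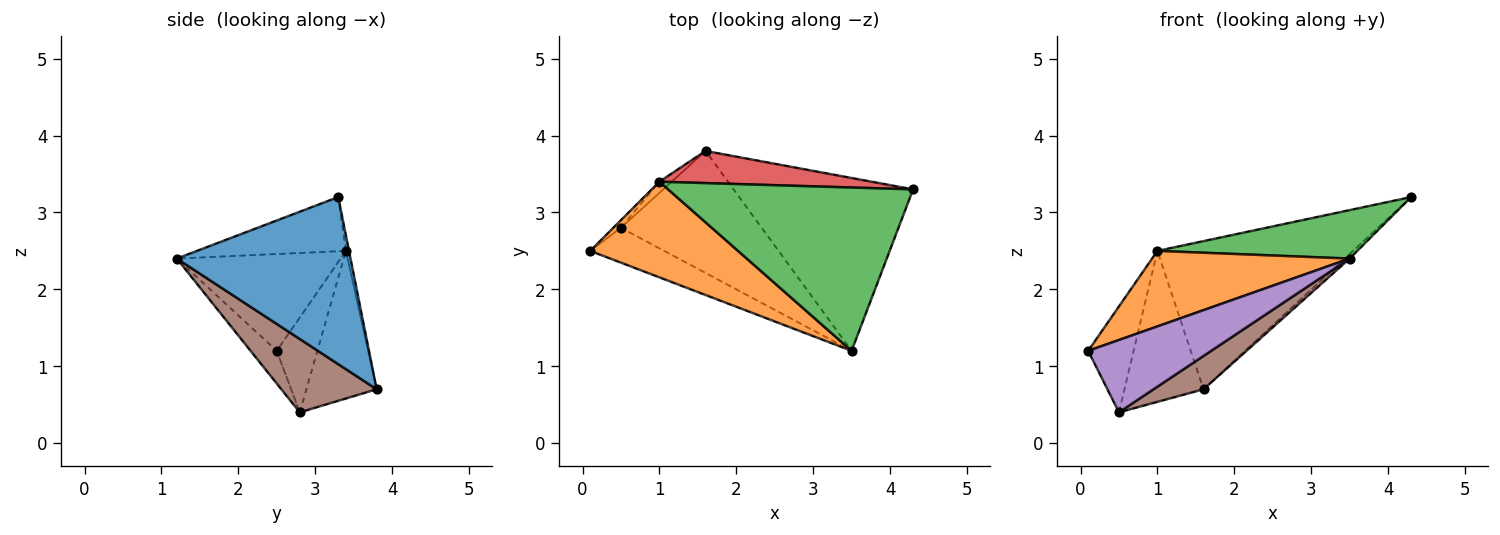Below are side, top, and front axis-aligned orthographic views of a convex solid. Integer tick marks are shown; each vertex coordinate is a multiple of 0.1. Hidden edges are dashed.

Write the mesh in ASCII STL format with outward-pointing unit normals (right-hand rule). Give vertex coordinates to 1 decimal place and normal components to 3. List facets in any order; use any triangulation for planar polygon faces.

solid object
 facet normal 0.681 0.019 -0.732
  outer loop
   vertex 1.6 3.8 0.7
   vertex 4.3 3.3 3.2
   vertex 3.5 1.2 2.4
  endloop
 endfacet
 facet normal -0.457 -0.551 0.698
  outer loop
   vertex 1.0 3.4 2.5
   vertex 0.1 2.5 1.2
   vertex 3.5 1.2 2.4
  endloop
 endfacet
 facet normal -0.207 -0.278 0.938
  outer loop
   vertex 1.0 3.4 2.5
   vertex 3.5 1.2 2.4
   vertex 4.3 3.3 3.2
  endloop
 endfacet
 facet normal -0.015 0.977 0.212
  outer loop
   vertex 1.0 3.4 2.5
   vertex 4.3 3.3 3.2
   vertex 1.6 3.8 0.7
  endloop
 endfacet
 facet normal -0.188 -0.885 -0.426
  outer loop
   vertex 0.5 2.8 0.4
   vertex 3.5 1.2 2.4
   vertex 0.1 2.5 1.2
  endloop
 endfacet
 facet normal 0.449 -0.235 -0.862
  outer loop
   vertex 0.5 2.8 0.4
   vertex 1.6 3.8 0.7
   vertex 3.5 1.2 2.4
  endloop
 endfacet
 facet normal -0.666 0.744 -0.054
  outer loop
   vertex 0.5 2.8 0.4
   vertex 0.1 2.5 1.2
   vertex 1.0 3.4 2.5
  endloop
 endfacet
 facet normal -0.663 0.746 -0.055
  outer loop
   vertex 0.5 2.8 0.4
   vertex 1.0 3.4 2.5
   vertex 1.6 3.8 0.7
  endloop
 endfacet
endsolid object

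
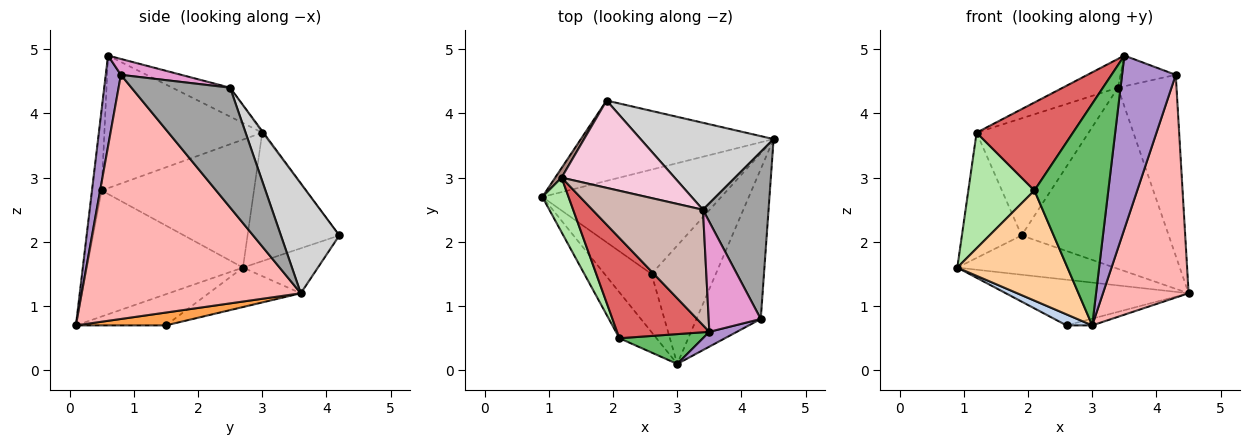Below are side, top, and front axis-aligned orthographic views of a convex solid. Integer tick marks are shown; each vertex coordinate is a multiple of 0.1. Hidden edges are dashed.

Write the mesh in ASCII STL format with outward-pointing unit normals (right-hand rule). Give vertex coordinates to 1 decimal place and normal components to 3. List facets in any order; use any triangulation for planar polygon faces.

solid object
 facet normal -0.198 0.393 -0.898
  outer loop
   vertex 2.6 1.5 0.7
   vertex 0.9 2.7 1.6
   vertex 4.5 3.6 1.2
  endloop
 endfacet
 facet normal -0.546 -0.156 -0.823
  outer loop
   vertex 2.6 1.5 0.7
   vertex 3.0 0.1 0.7
   vertex 0.9 2.7 1.6
  endloop
 endfacet
 facet normal 0.196 0.056 -0.979
  outer loop
   vertex 2.6 1.5 0.7
   vertex 4.5 3.6 1.2
   vertex 3.0 0.1 0.7
  endloop
 endfacet
 facet normal -0.794 -0.561 -0.234
  outer loop
   vertex 2.1 0.5 2.8
   vertex 0.9 2.7 1.6
   vertex 3.0 0.1 0.7
  endloop
 endfacet
 facet normal -0.128 -0.983 0.132
  outer loop
   vertex 2.1 0.5 2.8
   vertex 3.0 0.1 0.7
   vertex 3.5 0.6 4.9
  endloop
 endfacet
 facet normal -0.902 -0.391 0.185
  outer loop
   vertex 2.1 0.5 2.8
   vertex 1.2 3.0 3.7
   vertex 0.9 2.7 1.6
  endloop
 endfacet
 facet normal -0.734 -0.448 0.511
  outer loop
   vertex 2.1 0.5 2.8
   vertex 3.5 0.6 4.9
   vertex 1.2 3.0 3.7
  endloop
 endfacet
 facet normal 0.905 -0.354 -0.238
  outer loop
   vertex 4.3 0.8 4.6
   vertex 3.0 0.1 0.7
   vertex 4.5 3.6 1.2
  endloop
 endfacet
 facet normal 0.271 -0.959 0.082
  outer loop
   vertex 4.3 0.8 4.6
   vertex 3.5 0.6 4.9
   vertex 3.0 0.1 0.7
  endloop
 endfacet
 facet normal -0.205 0.430 -0.879
  outer loop
   vertex 1.9 4.2 2.1
   vertex 4.5 3.6 1.2
   vertex 0.9 2.7 1.6
  endloop
 endfacet
 facet normal -0.838 0.545 0.042
  outer loop
   vertex 1.9 4.2 2.1
   vertex 0.9 2.7 1.6
   vertex 1.2 3.0 3.7
  endloop
 endfacet
 facet normal -0.246 0.235 0.940
  outer loop
   vertex 3.4 2.5 4.4
   vertex 1.2 3.0 3.7
   vertex 3.5 0.6 4.9
  endloop
 endfacet
 facet normal 0.282 0.258 0.924
  outer loop
   vertex 3.4 2.5 4.4
   vertex 3.5 0.6 4.9
   vertex 4.3 0.8 4.6
  endloop
 endfacet
 facet normal -0.008 0.802 0.598
  outer loop
   vertex 3.4 2.5 4.4
   vertex 1.9 4.2 2.1
   vertex 1.2 3.0 3.7
  endloop
 endfacet
 facet normal 0.778 0.462 0.426
  outer loop
   vertex 3.4 2.5 4.4
   vertex 4.3 0.8 4.6
   vertex 4.5 3.6 1.2
  endloop
 endfacet
 facet normal 0.337 0.849 0.408
  outer loop
   vertex 3.4 2.5 4.4
   vertex 4.5 3.6 1.2
   vertex 1.9 4.2 2.1
  endloop
 endfacet
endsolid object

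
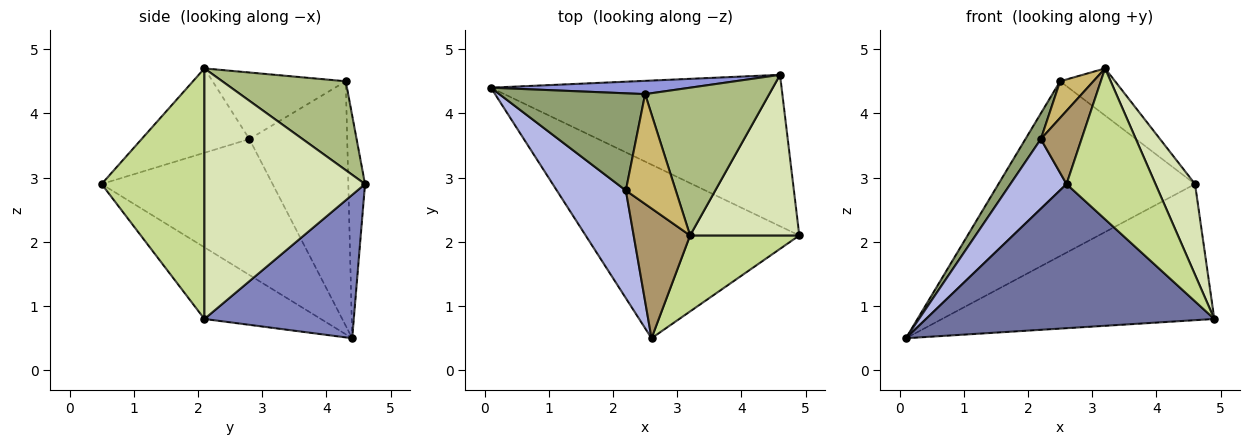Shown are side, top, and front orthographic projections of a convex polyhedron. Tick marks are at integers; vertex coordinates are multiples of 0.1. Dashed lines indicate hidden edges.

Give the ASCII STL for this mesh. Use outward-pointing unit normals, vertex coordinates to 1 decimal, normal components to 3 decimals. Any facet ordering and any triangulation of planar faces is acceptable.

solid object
 facet normal -0.250 -0.619 -0.745
  outer loop
   vertex 2.6 0.5 2.9
   vertex 0.1 4.4 0.5
   vertex 4.9 2.1 0.8
  endloop
 endfacet
 facet normal 0.344 0.628 -0.698
  outer loop
   vertex 4.6 4.6 2.9
   vertex 4.9 2.1 0.8
   vertex 0.1 4.4 0.5
  endloop
 endfacet
 facet normal -0.084 0.994 0.075
  outer loop
   vertex 2.5 4.3 4.5
   vertex 4.6 4.6 2.9
   vertex 0.1 4.4 0.5
  endloop
 endfacet
 facet normal -0.856 -0.281 0.435
  outer loop
   vertex 2.2 2.8 3.6
   vertex 0.1 4.4 0.5
   vertex 2.6 0.5 2.9
  endloop
 endfacet
 facet normal -0.851 -0.134 0.507
  outer loop
   vertex 2.2 2.8 3.6
   vertex 2.5 4.3 4.5
   vertex 0.1 4.4 0.5
  endloop
 endfacet
 facet normal 0.564 0.251 0.787
  outer loop
   vertex 3.2 2.1 4.7
   vertex 4.6 4.6 2.9
   vertex 2.5 4.3 4.5
  endloop
 endfacet
 facet normal 0.718 -0.621 0.313
  outer loop
   vertex 3.2 2.1 4.7
   vertex 2.6 0.5 2.9
   vertex 4.9 2.1 0.8
  endloop
 endfacet
 facet normal 0.894 -0.220 0.390
  outer loop
   vertex 3.2 2.1 4.7
   vertex 4.9 2.1 0.8
   vertex 4.6 4.6 2.9
  endloop
 endfacet
 facet normal -0.793 -0.299 0.530
  outer loop
   vertex 3.2 2.1 4.7
   vertex 2.2 2.8 3.6
   vertex 2.6 0.5 2.9
  endloop
 endfacet
 facet normal -0.784 -0.196 0.588
  outer loop
   vertex 3.2 2.1 4.7
   vertex 2.5 4.3 4.5
   vertex 2.2 2.8 3.6
  endloop
 endfacet
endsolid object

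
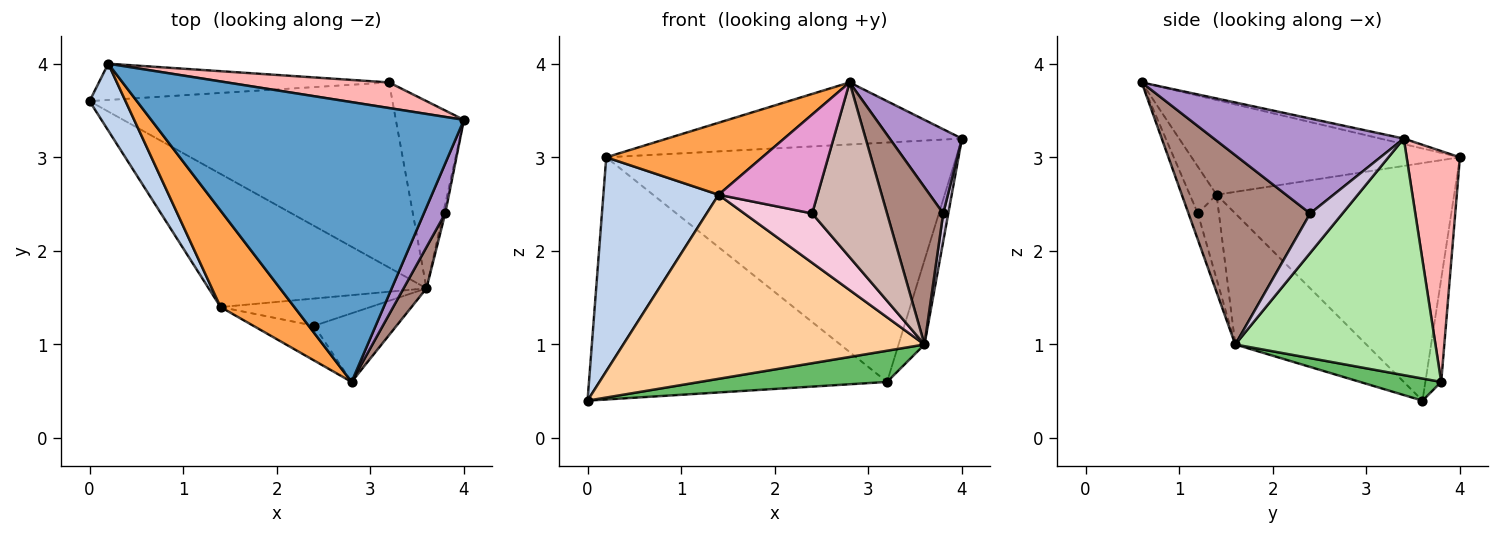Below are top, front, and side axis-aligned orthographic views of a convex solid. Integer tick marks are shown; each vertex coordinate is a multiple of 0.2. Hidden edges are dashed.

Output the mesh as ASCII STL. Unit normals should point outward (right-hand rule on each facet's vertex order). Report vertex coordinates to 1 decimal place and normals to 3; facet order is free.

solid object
 facet normal -0.017 0.217 0.976
  outer loop
   vertex 0.2 4.0 3.0
   vertex 2.8 0.6 3.8
   vertex 4.0 3.4 3.2
  endloop
 endfacet
 facet normal -0.892 -0.432 0.135
  outer loop
   vertex 1.4 1.4 2.6
   vertex 0.2 4.0 3.0
   vertex 0.0 3.6 0.4
  endloop
 endfacet
 facet normal -0.717 -0.417 0.559
  outer loop
   vertex 1.4 1.4 2.6
   vertex 2.8 0.6 3.8
   vertex 0.2 4.0 3.0
  endloop
 endfacet
 facet normal -0.332 -0.764 -0.553
  outer loop
   vertex 1.4 1.4 2.6
   vertex 0.0 3.6 0.4
   vertex 3.6 1.6 1.0
  endloop
 endfacet
 facet normal 0.072 -0.166 -0.984
  outer loop
   vertex 3.2 3.8 0.6
   vertex 3.6 1.6 1.0
   vertex 0.0 3.6 0.4
  endloop
 endfacet
 facet normal 0.954 0.123 -0.274
  outer loop
   vertex 3.2 3.8 0.6
   vertex 4.0 3.4 3.2
   vertex 3.6 1.6 1.0
  endloop
 endfacet
 facet normal -0.052 0.988 -0.148
  outer loop
   vertex 3.2 3.8 0.6
   vertex 0.0 3.6 0.4
   vertex 0.2 4.0 3.0
  endloop
 endfacet
 facet normal 0.150 0.983 0.105
  outer loop
   vertex 3.2 3.8 0.6
   vertex 0.2 4.0 3.0
   vertex 4.0 3.4 3.2
  endloop
 endfacet
 facet normal 0.915 -0.348 0.206
  outer loop
   vertex 3.8 2.4 2.4
   vertex 4.0 3.4 3.2
   vertex 2.8 0.6 3.8
  endloop
 endfacet
 facet normal 0.986 -0.156 -0.052
  outer loop
   vertex 3.8 2.4 2.4
   vertex 3.6 1.6 1.0
   vertex 4.0 3.4 3.2
  endloop
 endfacet
 facet normal 0.903 -0.417 0.109
  outer loop
   vertex 3.8 2.4 2.4
   vertex 2.8 0.6 3.8
   vertex 3.6 1.6 1.0
  endloop
 endfacet
 facet normal -0.116 -0.925 -0.363
  outer loop
   vertex 2.4 1.2 2.4
   vertex 3.6 1.6 1.0
   vertex 2.8 0.6 3.8
  endloop
 endfacet
 facet normal -0.247 -0.914 -0.321
  outer loop
   vertex 2.4 1.2 2.4
   vertex 2.8 0.6 3.8
   vertex 1.4 1.4 2.6
  endloop
 endfacet
 facet normal -0.262 -0.845 -0.466
  outer loop
   vertex 2.4 1.2 2.4
   vertex 1.4 1.4 2.6
   vertex 3.6 1.6 1.0
  endloop
 endfacet
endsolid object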